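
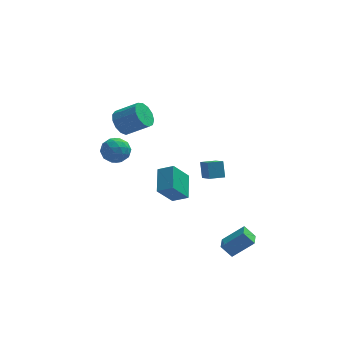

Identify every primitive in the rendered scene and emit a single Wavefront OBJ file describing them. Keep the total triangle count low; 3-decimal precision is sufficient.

v 3.514 -4.206 -4.663
v 2.857 -3.958 -3.923
v 3.667 -3.178 -4.871
v 3.011 -2.93 -4.131
v 4.829 -4.17 -3.509
v 4.173 -3.922 -2.769
v 4.983 -3.142 -3.717
v 4.326 -2.894 -2.977
v -3.686 -0.937 3.409
v -3.177 -0.133 3.236
v -3.143 -1.567 2.084
v -2.634 -0.763 1.911
v -2.385 -1.345 2.642
v -2.721 -0.956 3.461
v -3.599 -0.744 1.859
v -3.935 -0.355 2.678
v -3.123 -0.014 2.278
v -2.373 -0.385 2.762
v -3.947 -1.315 2.558
v -3.197 -1.686 3.042
v -3.48 -0.48 3.439
v -2.84 -1.22 1.881
v -2.694 -1.562 2.311
v -2.395 -1.09 2.209
v -3.211 -0.963 3.572
v -2.912 -0.491 3.47
v -2.446 -1.203 3.121
v -3.408 -1.209 1.85
v -3.109 -0.737 1.748
v -3.925 -0.61 3.111
v -3.626 -0.138 3.009
v -3.874 -0.497 2.199
v -3.148 0.063 2.774
v -2.829 -0.307 1.995
v -3.397 -0.296 1.964
v -3.594 -0.068 2.446
v -2.707 -0.155 3.059
v -2.388 -0.526 2.279
v -2.242 -0.868 2.709
v -2.439 -0.639 3.191
v -2.676 -0.085 2.495
v -3.932 -1.174 3.041
v -3.613 -1.545 2.261
v -3.881 -1.061 2.129
v -4.078 -0.832 2.611
v -3.491 -1.393 3.325
v -3.172 -1.763 2.546
v -2.726 -1.632 2.874
v -2.923 -1.404 3.356
v -3.644 -1.615 2.825
v 2.643 2.61 -2.857
v 2.565 3.285 -1.856
v 2.269 3.809 -3.695
v 2.191 4.484 -2.694
v 3.629 2.856 -2.946
v 3.551 3.531 -1.945
v 3.255 4.055 -3.784
v 3.177 4.73 -2.783
v 0.067 -3.708 1.351
v 0.184 -2.141 2.098
v -0.855 -3.404 0.856
v -0.738 -1.837 1.603
v 0.998 -3.123 -0.023
v 1.115 -1.556 0.724
v 0.076 -2.819 -0.518
v 0.193 -1.252 0.229
v -2.741 1.418 3.458
v -2.261 2.116 3.052
v -0.899 1.741 4.015
v -1.379 1.042 4.422
v -2.502 2.327 3.474
v -1.14 1.951 4.438
v -2.819 2.248 3.892
v -1.457 1.873 4.855
v -3.111 1.906 4.171
v -1.749 1.531 5.135
v -3.285 1.409 4.225
v -1.923 1.034 5.188
v -3.287 0.915 4.035
v -1.925 0.539 4.998
v -3.116 0.58 3.662
v -1.754 0.205 4.625
v -2.825 0.511 3.224
v -1.463 0.136 4.188
v -2.508 0.73 2.861
v -1.146 0.355 3.824
v -2.265 1.168 2.687
v -0.903 0.792 3.651
v -2.173 1.684 2.759
v -0.811 1.309 3.722
f 2 4 1
f 5 2 1
f 1 4 3
f 3 5 1
f 2 8 4
f 6 2 5
f 6 8 2
f 4 8 3
f 7 5 3
f 3 8 7
f 7 6 5
f 8 6 7
f 9 46 25
f 46 20 49
f 25 49 14
f 46 49 25
f 9 25 21
f 25 14 26
f 21 26 10
f 25 26 21
f 9 21 30
f 21 10 31
f 30 31 16
f 21 31 30
f 9 30 42
f 30 16 45
f 42 45 19
f 30 45 42
f 9 42 46
f 42 19 50
f 46 50 20
f 42 50 46
f 10 26 37
f 26 14 40
f 37 40 18
f 26 40 37
f 14 49 27
f 49 20 48
f 27 48 13
f 49 48 27
f 20 50 47
f 50 19 43
f 47 43 11
f 50 43 47
f 19 45 44
f 45 16 32
f 44 32 15
f 45 32 44
f 16 31 36
f 31 10 33
f 36 33 17
f 31 33 36
f 12 38 24
f 38 18 39
f 24 39 13
f 38 39 24
f 12 24 22
f 24 13 23
f 22 23 11
f 24 23 22
f 12 22 29
f 22 11 28
f 29 28 15
f 22 28 29
f 12 29 34
f 29 15 35
f 34 35 17
f 29 35 34
f 12 34 38
f 34 17 41
f 38 41 18
f 34 41 38
f 13 39 27
f 39 18 40
f 27 40 14
f 39 40 27
f 11 23 47
f 23 13 48
f 47 48 20
f 23 48 47
f 15 28 44
f 28 11 43
f 44 43 19
f 28 43 44
f 17 35 36
f 35 15 32
f 36 32 16
f 35 32 36
f 18 41 37
f 41 17 33
f 37 33 10
f 41 33 37
f 52 54 51
f 55 52 51
f 51 54 53
f 53 55 51
f 52 58 54
f 56 52 55
f 56 58 52
f 54 58 53
f 57 55 53
f 53 58 57
f 57 56 55
f 58 56 57
f 60 62 59
f 63 60 59
f 59 62 61
f 61 63 59
f 60 66 62
f 64 60 63
f 64 66 60
f 62 66 61
f 65 63 61
f 61 66 65
f 65 64 63
f 66 64 65
f 68 67 71
f 68 71 69
f 69 71 72
f 69 72 70
f 71 67 73
f 71 73 72
f 72 73 74
f 72 74 70
f 73 67 75
f 73 75 74
f 74 75 76
f 74 76 70
f 75 67 77
f 75 77 76
f 76 77 78
f 76 78 70
f 77 67 79
f 77 79 78
f 78 79 80
f 78 80 70
f 79 67 81
f 79 81 80
f 80 81 82
f 80 82 70
f 81 67 83
f 81 83 82
f 82 83 84
f 82 84 70
f 83 67 85
f 83 85 84
f 84 85 86
f 84 86 70
f 85 67 87
f 85 87 86
f 86 87 88
f 86 88 70
f 87 67 89
f 87 89 88
f 88 89 90
f 88 90 70
f 89 67 68
f 89 68 90
f 90 68 69
f 90 69 70



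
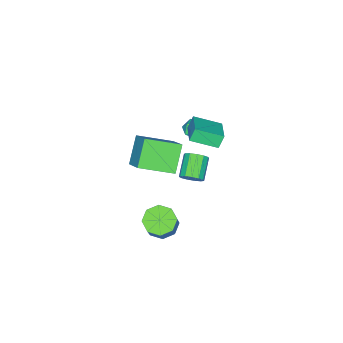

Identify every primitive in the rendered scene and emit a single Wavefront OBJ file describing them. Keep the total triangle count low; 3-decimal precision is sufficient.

v 1.37 -2.295 -2.234
v 0.13 -2.759 -0.899
v 0.013 -0.751 -2.958
v -1.228 -1.215 -1.624
v 2.128 -1.105 -1.116
v 0.887 -1.569 0.218
v 0.77 0.439 -1.841
v -0.47 -0.025 -0.506
v 2.825 1.069 -4.301
v 3.401 0.318 -4.375
v 4.312 0.86 -2.773
v 3.735 1.611 -2.699
v 3.661 0.903 -4.72
v 4.571 1.445 -3.119
v 3.43 1.585 -4.82
v 4.341 2.127 -3.218
v 2.845 1.965 -4.615
v 3.756 2.507 -3.014
v 2.248 1.82 -4.227
v 3.159 2.362 -2.625
v 1.989 1.235 -3.881
v 2.899 1.777 -2.28
v 2.219 0.553 -3.782
v 3.13 1.095 -2.18
v 2.804 0.173 -3.986
v 3.715 0.715 -2.385
v -0.382 0.681 -3.191
v 0.053 0.559 -2.643
v -1.103 0.036 -1.842
v -1.538 0.159 -2.389
v -0.084 0.932 -2.597
v -1.24 0.41 -1.796
v -0.316 1.226 -2.74
v -1.471 0.703 -1.938
v -0.568 1.346 -3.025
v -1.724 0.824 -2.224
v -0.762 1.256 -3.363
v -1.917 0.733 -2.562
v -0.835 0.983 -3.647
v -1.99 0.46 -2.846
v -0.764 0.614 -3.785
v -1.92 0.092 -2.984
v -0.572 0.267 -3.735
v -1.728 -0.256 -2.934
v -0.32 0.051 -3.512
v -1.475 -0.471 -2.711
v -0.087 0.035 -3.187
v -1.243 -0.487 -2.385
v 0.052 0.225 -2.863
v -1.104 -0.298 -2.062
v -3.978 -0.253 -2.772
v -4.374 -0.154 -1.959
v -2.778 0.765 -2.311
v -3.174 0.864 -1.498
v -3.066 -1.604 -2.162
v -3.462 -1.505 -1.349
v -1.866 -0.586 -1.701
v -2.262 -0.487 -0.888
v -3.642 -1.39 -3.559
v -3.297 -1.929 -3.24
v -4.643 -1.771 -3.12
v -4.298 -2.31 -2.801
v -4.199 -1.638 -2.576
v -3.581 -1.403 -2.847
v -4.359 -2.297 -3.513
v -3.741 -2.062 -3.784
v -3.74 -2.489 -3.211
v -3.641 -2.082 -2.632
v -4.299 -1.618 -3.728
v -4.2 -1.211 -3.149
f 2 4 1
f 5 2 1
f 1 4 3
f 3 5 1
f 2 8 4
f 6 2 5
f 6 8 2
f 4 8 3
f 7 5 3
f 3 8 7
f 7 6 5
f 8 6 7
f 10 9 13
f 10 13 11
f 11 13 14
f 11 14 12
f 13 9 15
f 13 15 14
f 14 15 16
f 14 16 12
f 15 9 17
f 15 17 16
f 16 17 18
f 16 18 12
f 17 9 19
f 17 19 18
f 18 19 20
f 18 20 12
f 19 9 21
f 19 21 20
f 20 21 22
f 20 22 12
f 21 9 23
f 21 23 22
f 22 23 24
f 22 24 12
f 23 9 25
f 23 25 24
f 24 25 26
f 24 26 12
f 25 9 10
f 25 10 26
f 26 10 11
f 26 11 12
f 28 27 31
f 28 31 29
f 29 31 32
f 29 32 30
f 31 27 33
f 31 33 32
f 32 33 34
f 32 34 30
f 33 27 35
f 33 35 34
f 34 35 36
f 34 36 30
f 35 27 37
f 35 37 36
f 36 37 38
f 36 38 30
f 37 27 39
f 37 39 38
f 38 39 40
f 38 40 30
f 39 27 41
f 39 41 40
f 40 41 42
f 40 42 30
f 41 27 43
f 41 43 42
f 42 43 44
f 42 44 30
f 43 27 45
f 43 45 44
f 44 45 46
f 44 46 30
f 45 27 47
f 45 47 46
f 46 47 48
f 46 48 30
f 47 27 49
f 47 49 48
f 48 49 50
f 48 50 30
f 49 27 28
f 49 28 50
f 50 28 29
f 50 29 30
f 52 54 51
f 55 52 51
f 51 54 53
f 53 55 51
f 52 58 54
f 56 52 55
f 56 58 52
f 54 58 53
f 57 55 53
f 53 58 57
f 57 56 55
f 58 56 57
f 59 70 64
f 59 64 60
f 59 60 66
f 59 66 69
f 59 69 70
f 60 64 68
f 64 70 63
f 70 69 61
f 69 66 65
f 66 60 67
f 62 68 63
f 62 63 61
f 62 61 65
f 62 65 67
f 62 67 68
f 63 68 64
f 61 63 70
f 65 61 69
f 67 65 66
f 68 67 60



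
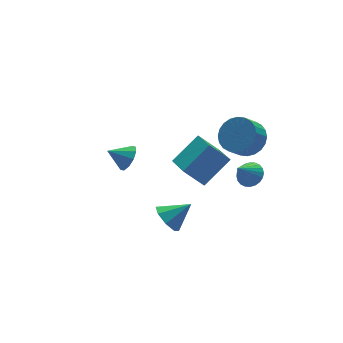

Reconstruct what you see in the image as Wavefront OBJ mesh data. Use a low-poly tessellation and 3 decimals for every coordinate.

v 2.609 -2.105 -0.48
v 2.943 -1.542 -0.093
v 1.711 -2.315 0.6
v 2.731 -1.394 -0.24
v 2.502 -1.355 -0.423
v 2.288 -1.429 -0.615
v 2.124 -1.607 -0.787
v 2.033 -1.86 -0.911
v 2.03 -2.151 -0.97
v 2.115 -2.434 -0.955
v 2.276 -2.668 -0.867
v 2.487 -2.816 -0.72
v 2.716 -2.855 -0.536
v 2.93 -2.781 -0.344
v 3.094 -2.603 -0.173
v 3.185 -2.35 -0.048
v 3.188 -2.059 0.011
v 3.103 -1.776 -0.005
v 2.979 -1.234 1.572
v 3.45 -0.5 2.209
v 2.671 -0.692 3.005
v 2.201 -1.426 2.368
v 3.174 -0.261 1.998
v 2.396 -0.453 2.794
v 2.869 -0.17 1.721
v 2.091 -0.362 2.518
v 2.581 -0.241 1.422
v 1.803 -0.433 2.219
v 2.353 -0.463 1.146
v 1.575 -0.656 1.942
v 2.221 -0.803 0.935
v 1.443 -0.995 1.731
v 2.204 -1.208 0.82
v 1.426 -1.401 1.617
v 2.305 -1.617 0.82
v 1.527 -1.81 1.617
v 2.509 -1.968 0.935
v 1.73 -2.16 1.731
v 2.784 -2.207 1.146
v 2.006 -2.399 1.942
v 3.089 -2.298 1.422
v 2.311 -2.49 2.219
v 3.377 -2.227 1.721
v 2.599 -2.419 2.518
v 3.605 -2.004 1.998
v 2.827 -2.197 2.794
v 3.737 -1.665 2.209
v 2.959 -1.857 3.005
v 3.754 -1.259 2.323
v 2.976 -1.452 3.12
v 3.653 -0.85 2.323
v 2.875 -1.043 3.12
v -1.674 -1.252 -2.767
v -1.104 -1.187 -3.5
v -0.486 -1.568 -1.873
v -1.191 -0.564 -3.166
v -1.56 -0.345 -2.598
v -1.996 -0.656 -2.13
v -2.243 -1.317 -2.035
v -2.157 -1.94 -2.369
v -1.788 -2.159 -2.937
v -1.352 -1.847 -3.405
v 1.582 3.923 -3.591
v 1.135 2 -2.766
v 3.259 4.085 -2.304
v 2.812 2.162 -1.479
v 2.468 3.258 -4.661
v 2.021 1.335 -3.836
v 4.145 3.42 -3.374
v 3.698 1.497 -2.549
v -3.45 -0.54 2.319
v -3.182 -0.876 2.97
v -4.33 -0.08 2.921
v -2.979 -0.441 2.933
v -2.956 -0.043 2.662
v -3.122 0.165 2.26
v -3.414 0.104 1.881
v -3.719 -0.203 1.669
v -3.922 -0.639 1.706
v -3.945 -1.037 1.977
v -3.779 -1.245 2.379
v -3.487 -1.184 2.758
f 2 1 4
f 2 4 3
f 4 1 5
f 4 5 3
f 5 1 6
f 5 6 3
f 6 1 7
f 6 7 3
f 7 1 8
f 7 8 3
f 8 1 9
f 8 9 3
f 9 1 10
f 9 10 3
f 10 1 11
f 10 11 3
f 11 1 12
f 11 12 3
f 12 1 13
f 12 13 3
f 13 1 14
f 13 14 3
f 14 1 15
f 14 15 3
f 15 1 16
f 15 16 3
f 16 1 17
f 16 17 3
f 17 1 18
f 17 18 3
f 18 1 2
f 18 2 3
f 20 19 23
f 20 23 21
f 21 23 24
f 21 24 22
f 23 19 25
f 23 25 24
f 24 25 26
f 24 26 22
f 25 19 27
f 25 27 26
f 26 27 28
f 26 28 22
f 27 19 29
f 27 29 28
f 28 29 30
f 28 30 22
f 29 19 31
f 29 31 30
f 30 31 32
f 30 32 22
f 31 19 33
f 31 33 32
f 32 33 34
f 32 34 22
f 33 19 35
f 33 35 34
f 34 35 36
f 34 36 22
f 35 19 37
f 35 37 36
f 36 37 38
f 36 38 22
f 37 19 39
f 37 39 38
f 38 39 40
f 38 40 22
f 39 19 41
f 39 41 40
f 40 41 42
f 40 42 22
f 41 19 43
f 41 43 42
f 42 43 44
f 42 44 22
f 43 19 45
f 43 45 44
f 44 45 46
f 44 46 22
f 45 19 47
f 45 47 46
f 46 47 48
f 46 48 22
f 47 19 49
f 47 49 48
f 48 49 50
f 48 50 22
f 49 19 51
f 49 51 50
f 50 51 52
f 50 52 22
f 51 19 20
f 51 20 52
f 52 20 21
f 52 21 22
f 54 53 56
f 54 56 55
f 56 53 57
f 56 57 55
f 57 53 58
f 57 58 55
f 58 53 59
f 58 59 55
f 59 53 60
f 59 60 55
f 60 53 61
f 60 61 55
f 61 53 62
f 61 62 55
f 62 53 54
f 62 54 55
f 64 66 63
f 67 64 63
f 63 66 65
f 65 67 63
f 64 70 66
f 68 64 67
f 68 70 64
f 66 70 65
f 69 67 65
f 65 70 69
f 69 68 67
f 70 68 69
f 72 71 74
f 72 74 73
f 74 71 75
f 74 75 73
f 75 71 76
f 75 76 73
f 76 71 77
f 76 77 73
f 77 71 78
f 77 78 73
f 78 71 79
f 78 79 73
f 79 71 80
f 79 80 73
f 80 71 81
f 80 81 73
f 81 71 82
f 81 82 73
f 82 71 72
f 82 72 73



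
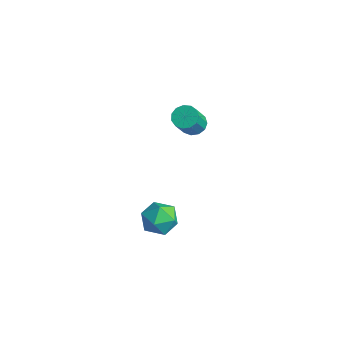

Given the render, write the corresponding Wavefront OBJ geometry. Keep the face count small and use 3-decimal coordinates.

v 2.725 -2.809 0.152
v 3.614 -2.749 0.081
v 2.866 -4.051 0.879
v 3.755 -3.991 0.808
v 3.308 -3.416 1.327
v 3.221 -2.649 0.877
v 3.259 -4.151 0.083
v 3.172 -3.384 -0.367
v 3.944 -3.579 0.038
v 3.974 -3.125 0.808
v 2.506 -3.675 0.152
v 2.536 -3.221 0.922
v -2.667 2.192 -0.325
v -2.066 2.42 -0.421
v -1.572 1.637 0.81
v -2.173 1.408 0.905
v -2.234 2.66 -0.201
v -1.74 1.877 1.03
v -2.539 2.751 -0.021
v -2.045 1.968 1.21
v -2.885 2.665 0.063
v -2.391 1.882 1.294
v -3.161 2.428 0.024
v -2.668 1.645 1.254
v -3.281 2.116 -0.127
v -2.787 1.333 1.104
v -3.206 1.828 -0.34
v -2.712 1.045 0.891
v -2.959 1.656 -0.549
v -2.466 0.873 0.682
v -2.62 1.653 -0.687
v -2.126 0.87 0.544
v -2.296 1.821 -0.71
v -1.802 1.038 0.521
v -2.089 2.107 -0.611
v -1.595 1.324 0.62
f 1 12 6
f 1 6 2
f 1 2 8
f 1 8 11
f 1 11 12
f 2 6 10
f 6 12 5
f 12 11 3
f 11 8 7
f 8 2 9
f 4 10 5
f 4 5 3
f 4 3 7
f 4 7 9
f 4 9 10
f 5 10 6
f 3 5 12
f 7 3 11
f 9 7 8
f 10 9 2
f 14 13 17
f 14 17 15
f 15 17 18
f 15 18 16
f 17 13 19
f 17 19 18
f 18 19 20
f 18 20 16
f 19 13 21
f 19 21 20
f 20 21 22
f 20 22 16
f 21 13 23
f 21 23 22
f 22 23 24
f 22 24 16
f 23 13 25
f 23 25 24
f 24 25 26
f 24 26 16
f 25 13 27
f 25 27 26
f 26 27 28
f 26 28 16
f 27 13 29
f 27 29 28
f 28 29 30
f 28 30 16
f 29 13 31
f 29 31 30
f 30 31 32
f 30 32 16
f 31 13 33
f 31 33 32
f 32 33 34
f 32 34 16
f 33 13 35
f 33 35 34
f 34 35 36
f 34 36 16
f 35 13 14
f 35 14 36
f 36 14 15
f 36 15 16



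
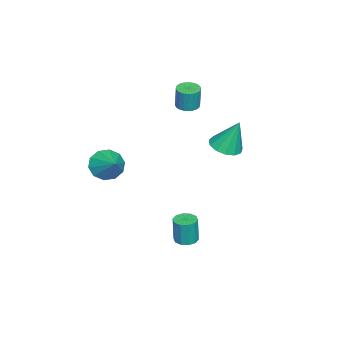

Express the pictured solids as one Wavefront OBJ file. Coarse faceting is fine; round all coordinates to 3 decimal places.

v 0.338 1.91 2.471
v 1.31 2.199 2.356
v 0.342 2.71 4.509
v 0.987 2.642 2.182
v 0.459 2.853 2.101
v -0.108 2.765 2.136
v -0.533 2.405 2.278
v -0.682 1.888 2.481
v -0.506 1.378 2.681
v -0.063 1.037 2.814
v 0.508 0.974 2.838
v 1.025 1.207 2.745
v 1.323 1.664 2.565
v 1.873 0.105 -4.809
v 2.59 0.039 -4.841
v 2.663 0.008 -3.123
v 1.947 0.075 -3.091
v 2.492 0.473 -4.829
v 2.565 0.442 -3.111
v 2.158 0.767 -4.809
v 2.231 0.736 -3.091
v 1.715 0.808 -4.79
v 1.789 0.777 -3.072
v 1.333 0.58 -4.778
v 1.406 0.549 -3.059
v 1.157 0.172 -4.777
v 1.23 0.141 -3.059
v 1.255 -0.262 -4.789
v 1.328 -0.293 -3.071
v 1.589 -0.556 -4.809
v 1.662 -0.587 -3.091
v 2.031 -0.597 -4.828
v 2.105 -0.628 -3.11
v 2.414 -0.369 -4.841
v 2.487 -0.4 -3.122
v -3.354 -1.595 3.147
v -2.85 -2.123 3.129
v -2.683 -2.013 4.656
v -3.186 -1.485 4.673
v -2.688 -1.891 3.095
v -2.521 -1.781 4.622
v -2.628 -1.613 3.068
v -2.461 -1.504 4.595
v -2.678 -1.333 3.054
v -2.511 -1.224 4.581
v -2.831 -1.093 3.053
v -2.664 -0.984 4.58
v -3.064 -0.929 3.067
v -2.896 -0.82 4.594
v -3.341 -0.867 3.093
v -3.173 -0.758 4.62
v -3.619 -0.915 3.127
v -3.452 -0.806 4.654
v -3.857 -1.067 3.164
v -3.69 -0.957 4.691
v -4.019 -1.299 3.198
v -3.852 -1.189 4.725
v -4.079 -1.576 3.225
v -3.912 -1.467 4.752
v -4.029 -1.856 3.239
v -3.862 -1.747 4.766
v -3.876 -2.096 3.24
v -3.709 -1.987 4.767
v -3.644 -2.26 3.226
v -3.476 -2.151 4.753
v -3.367 -2.322 3.2
v -3.199 -2.213 4.727
v -3.088 -2.274 3.166
v -2.921 -2.165 4.693
v 3.127 -4.187 1.282
v 3.948 -4.66 0.764
v 4.313 -3.193 2.258
v 3.774 -4.115 0.421
v 3.352 -3.597 0.406
v 2.845 -3.305 0.726
v 2.445 -3.35 1.259
v 2.305 -3.715 1.8
v 2.479 -4.26 2.144
v 2.901 -4.777 2.158
v 3.408 -5.069 1.838
v 3.809 -5.024 1.306
f 2 1 4
f 2 4 3
f 4 1 5
f 4 5 3
f 5 1 6
f 5 6 3
f 6 1 7
f 6 7 3
f 7 1 8
f 7 8 3
f 8 1 9
f 8 9 3
f 9 1 10
f 9 10 3
f 10 1 11
f 10 11 3
f 11 1 12
f 11 12 3
f 12 1 13
f 12 13 3
f 13 1 2
f 13 2 3
f 15 14 18
f 15 18 16
f 16 18 19
f 16 19 17
f 18 14 20
f 18 20 19
f 19 20 21
f 19 21 17
f 20 14 22
f 20 22 21
f 21 22 23
f 21 23 17
f 22 14 24
f 22 24 23
f 23 24 25
f 23 25 17
f 24 14 26
f 24 26 25
f 25 26 27
f 25 27 17
f 26 14 28
f 26 28 27
f 27 28 29
f 27 29 17
f 28 14 30
f 28 30 29
f 29 30 31
f 29 31 17
f 30 14 32
f 30 32 31
f 31 32 33
f 31 33 17
f 32 14 34
f 32 34 33
f 33 34 35
f 33 35 17
f 34 14 15
f 34 15 35
f 35 15 16
f 35 16 17
f 37 36 40
f 37 40 38
f 38 40 41
f 38 41 39
f 40 36 42
f 40 42 41
f 41 42 43
f 41 43 39
f 42 36 44
f 42 44 43
f 43 44 45
f 43 45 39
f 44 36 46
f 44 46 45
f 45 46 47
f 45 47 39
f 46 36 48
f 46 48 47
f 47 48 49
f 47 49 39
f 48 36 50
f 48 50 49
f 49 50 51
f 49 51 39
f 50 36 52
f 50 52 51
f 51 52 53
f 51 53 39
f 52 36 54
f 52 54 53
f 53 54 55
f 53 55 39
f 54 36 56
f 54 56 55
f 55 56 57
f 55 57 39
f 56 36 58
f 56 58 57
f 57 58 59
f 57 59 39
f 58 36 60
f 58 60 59
f 59 60 61
f 59 61 39
f 60 36 62
f 60 62 61
f 61 62 63
f 61 63 39
f 62 36 64
f 62 64 63
f 63 64 65
f 63 65 39
f 64 36 66
f 64 66 65
f 65 66 67
f 65 67 39
f 66 36 68
f 66 68 67
f 67 68 69
f 67 69 39
f 68 36 37
f 68 37 69
f 69 37 38
f 69 38 39
f 71 70 73
f 71 73 72
f 73 70 74
f 73 74 72
f 74 70 75
f 74 75 72
f 75 70 76
f 75 76 72
f 76 70 77
f 76 77 72
f 77 70 78
f 77 78 72
f 78 70 79
f 78 79 72
f 79 70 80
f 79 80 72
f 80 70 81
f 80 81 72
f 81 70 71
f 81 71 72



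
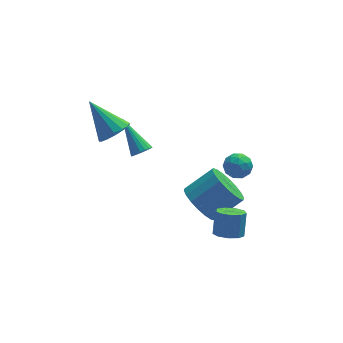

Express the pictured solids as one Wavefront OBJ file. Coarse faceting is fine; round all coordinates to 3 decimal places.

v 2.058 -2.62 -1.705
v 2.708 -2.905 -1.681
v 2.932 -2.306 -0.631
v 2.282 -2.02 -0.655
v 2.72 -2.484 -1.924
v 2.944 -1.885 -0.873
v 2.422 -2.127 -2.064
v 2.647 -1.528 -1.013
v 1.954 -2 -2.036
v 2.179 -1.401 -0.986
v 1.535 -2.163 -1.854
v 1.759 -1.564 -0.803
v 1.36 -2.54 -1.602
v 1.584 -1.94 -0.551
v 1.512 -2.954 -1.398
v 1.736 -2.354 -0.348
v 1.919 -3.211 -1.338
v 2.143 -2.612 -0.288
v 2.391 -3.192 -1.45
v 2.615 -2.593 -0.399
v -0.847 2.858 -0.411
v -0.388 2.808 -0.112
v -1.493 4.342 0.831
v -0.326 2.975 -0.28
v -0.367 3.119 -0.473
v -0.504 3.211 -0.655
v -0.708 3.234 -0.788
v -0.94 3.181 -0.846
v -1.153 3.065 -0.818
v -1.306 2.908 -0.709
v -1.369 2.741 -0.542
v -1.327 2.597 -0.348
v -1.191 2.504 -0.167
v -0.987 2.482 -0.034
v -0.755 2.534 0.024
v -0.541 2.65 -0.004
v 2.656 0.972 -0.583
v 2.991 1.439 -0.14
v 3.469 0.161 -0.34
v 3.804 0.628 0.103
v 3.155 0.357 0.284
v 2.653 0.858 0.134
v 3.807 0.742 -0.614
v 3.305 1.243 -0.764
v 3.702 1.297 -0.159
v 3.299 1.059 0.396
v 3.161 0.541 -0.876
v 2.758 0.303 -0.321
v 2.752 1.277 -0.383
v 3.708 0.323 -0.097
v 3.327 0.164 0.009
v 3.523 0.438 0.269
v 2.554 0.935 -0.222
v 2.75 1.21 0.039
v 2.847 0.574 0.287
v 3.71 0.39 -0.519
v 3.906 0.665 -0.258
v 2.937 1.162 -0.749
v 3.133 1.436 -0.489
v 3.613 1.026 -0.767
v 3.367 1.468 -0.133
v 3.844 0.991 0.009
v 3.846 1.058 -0.412
v 3.551 1.353 -0.5
v 3.13 1.328 0.193
v 3.608 0.851 0.335
v 3.227 0.692 0.441
v 2.931 0.987 0.353
v 3.548 1.244 0.181
v 2.852 0.749 -0.815
v 3.33 0.272 -0.673
v 3.529 0.613 -0.833
v 3.233 0.908 -0.921
v 2.616 0.609 -0.489
v 3.093 0.132 -0.347
v 2.909 0.247 0.02
v 2.614 0.542 -0.068
v 2.912 0.356 -0.661
v -2.325 1.307 2.806
v -1.585 1.488 3.161
v -3.275 2.393 4.234
v -1.653 1.807 2.873
v -1.901 1.991 2.568
v -2.262 1.993 2.326
v -2.64 1.811 2.213
v -2.934 1.493 2.259
v -3.064 1.126 2.452
v -2.997 0.807 2.739
v -2.749 0.622 3.045
v -2.387 0.621 3.287
v -2.009 0.803 3.4
v -1.716 1.12 3.354
v 1.379 0.378 -2.412
v 1.911 -0.441 -2.918
v 3.293 -0.177 -1.894
v 2.761 0.642 -1.388
v 2.034 -0.05 -3.185
v 3.416 0.214 -2.161
v 2.028 0.426 -3.299
v 3.409 0.69 -2.275
v 1.893 0.893 -3.238
v 3.274 1.157 -2.213
v 1.656 1.257 -3.012
v 3.038 1.521 -1.988
v 1.365 1.448 -2.668
v 2.746 1.712 -1.644
v 1.076 1.426 -2.274
v 2.458 1.69 -1.249
v 0.847 1.197 -1.906
v 2.229 1.461 -0.882
v 0.724 0.806 -1.639
v 2.106 1.07 -0.615
v 0.731 0.33 -1.525
v 2.112 0.594 -0.501
v 0.866 -0.137 -1.587
v 2.247 0.127 -0.562
v 1.102 -0.501 -1.812
v 2.484 -0.237 -0.788
v 1.394 -0.692 -2.156
v 2.775 -0.428 -1.132
v 1.682 -0.67 -2.551
v 3.064 -0.406 -1.526
f 2 1 5
f 2 5 3
f 3 5 6
f 3 6 4
f 5 1 7
f 5 7 6
f 6 7 8
f 6 8 4
f 7 1 9
f 7 9 8
f 8 9 10
f 8 10 4
f 9 1 11
f 9 11 10
f 10 11 12
f 10 12 4
f 11 1 13
f 11 13 12
f 12 13 14
f 12 14 4
f 13 1 15
f 13 15 14
f 14 15 16
f 14 16 4
f 15 1 17
f 15 17 16
f 16 17 18
f 16 18 4
f 17 1 19
f 17 19 18
f 18 19 20
f 18 20 4
f 19 1 2
f 19 2 20
f 20 2 3
f 20 3 4
f 22 21 24
f 22 24 23
f 24 21 25
f 24 25 23
f 25 21 26
f 25 26 23
f 26 21 27
f 26 27 23
f 27 21 28
f 27 28 23
f 28 21 29
f 28 29 23
f 29 21 30
f 29 30 23
f 30 21 31
f 30 31 23
f 31 21 32
f 31 32 23
f 32 21 33
f 32 33 23
f 33 21 34
f 33 34 23
f 34 21 35
f 34 35 23
f 35 21 36
f 35 36 23
f 36 21 22
f 36 22 23
f 37 74 53
f 74 48 77
f 53 77 42
f 74 77 53
f 37 53 49
f 53 42 54
f 49 54 38
f 53 54 49
f 37 49 58
f 49 38 59
f 58 59 44
f 49 59 58
f 37 58 70
f 58 44 73
f 70 73 47
f 58 73 70
f 37 70 74
f 70 47 78
f 74 78 48
f 70 78 74
f 38 54 65
f 54 42 68
f 65 68 46
f 54 68 65
f 42 77 55
f 77 48 76
f 55 76 41
f 77 76 55
f 48 78 75
f 78 47 71
f 75 71 39
f 78 71 75
f 47 73 72
f 73 44 60
f 72 60 43
f 73 60 72
f 44 59 64
f 59 38 61
f 64 61 45
f 59 61 64
f 40 66 52
f 66 46 67
f 52 67 41
f 66 67 52
f 40 52 50
f 52 41 51
f 50 51 39
f 52 51 50
f 40 50 57
f 50 39 56
f 57 56 43
f 50 56 57
f 40 57 62
f 57 43 63
f 62 63 45
f 57 63 62
f 40 62 66
f 62 45 69
f 66 69 46
f 62 69 66
f 41 67 55
f 67 46 68
f 55 68 42
f 67 68 55
f 39 51 75
f 51 41 76
f 75 76 48
f 51 76 75
f 43 56 72
f 56 39 71
f 72 71 47
f 56 71 72
f 45 63 64
f 63 43 60
f 64 60 44
f 63 60 64
f 46 69 65
f 69 45 61
f 65 61 38
f 69 61 65
f 80 79 82
f 80 82 81
f 82 79 83
f 82 83 81
f 83 79 84
f 83 84 81
f 84 79 85
f 84 85 81
f 85 79 86
f 85 86 81
f 86 79 87
f 86 87 81
f 87 79 88
f 87 88 81
f 88 79 89
f 88 89 81
f 89 79 90
f 89 90 81
f 90 79 91
f 90 91 81
f 91 79 92
f 91 92 81
f 92 79 80
f 92 80 81
f 94 93 97
f 94 97 95
f 95 97 98
f 95 98 96
f 97 93 99
f 97 99 98
f 98 99 100
f 98 100 96
f 99 93 101
f 99 101 100
f 100 101 102
f 100 102 96
f 101 93 103
f 101 103 102
f 102 103 104
f 102 104 96
f 103 93 105
f 103 105 104
f 104 105 106
f 104 106 96
f 105 93 107
f 105 107 106
f 106 107 108
f 106 108 96
f 107 93 109
f 107 109 108
f 108 109 110
f 108 110 96
f 109 93 111
f 109 111 110
f 110 111 112
f 110 112 96
f 111 93 113
f 111 113 112
f 112 113 114
f 112 114 96
f 113 93 115
f 113 115 114
f 114 115 116
f 114 116 96
f 115 93 117
f 115 117 116
f 116 117 118
f 116 118 96
f 117 93 119
f 117 119 118
f 118 119 120
f 118 120 96
f 119 93 121
f 119 121 120
f 120 121 122
f 120 122 96
f 121 93 94
f 121 94 122
f 122 94 95
f 122 95 96



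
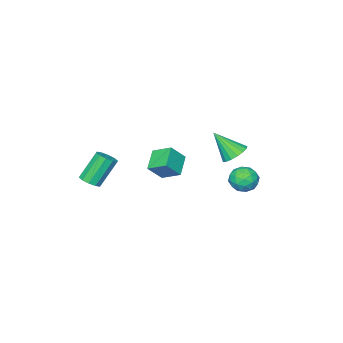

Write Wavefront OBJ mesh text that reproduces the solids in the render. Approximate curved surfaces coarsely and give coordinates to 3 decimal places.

v 3.76 -2.103 -1.433
v 4.199 -1.69 -1.217
v 3.219 -1.444 0.308
v 2.78 -1.857 0.093
v 3.93 -1.486 -1.423
v 2.95 -1.24 0.102
v 3.596 -1.518 -1.633
v 2.616 -1.271 -0.107
v 3.325 -1.773 -1.766
v 2.344 -1.527 -0.241
v 3.22 -2.155 -1.772
v 2.239 -1.908 -0.246
v 3.321 -2.516 -1.648
v 2.341 -2.27 -0.123
v 3.59 -2.72 -1.442
v 2.61 -2.474 0.083
v 3.924 -2.689 -1.233
v 2.944 -2.442 0.293
v 4.196 -2.433 -1.099
v 3.215 -2.187 0.426
v 4.301 -2.052 -1.094
v 3.32 -1.805 0.432
v -1.847 2.708 0.34
v -1.413 3.317 0.624
v -1.313 1.692 1.7
v -1.754 3.362 0.792
v -2.117 3.257 0.856
v -2.418 3.026 0.802
v -2.588 2.723 0.642
v -2.589 2.416 0.413
v -2.419 2.176 0.167
v -2.119 2.058 -0.039
v -1.757 2.089 -0.158
v -1.415 2.262 -0.164
v -1.172 2.537 -0.054
v -1.084 2.851 0.147
v -1.171 3.133 0.391
v -1.366 -1.785 -1.802
v -1.681 -0.712 -1.242
v -0.382 -1.141 -2.483
v -0.696 -0.068 -1.924
v -0.564 -2.032 -0.876
v -0.878 -0.959 -0.317
v 0.421 -1.388 -1.558
v 0.106 -0.315 -0.998
v -4.296 1.988 -2.76
v -3.76 2.512 -2.313
v -3.24 1.068 -2.947
v -2.704 1.592 -2.5
v -3.353 1.178 -2.089
v -4.005 1.746 -1.973
v -2.995 1.834 -3.287
v -3.647 2.402 -3.171
v -2.956 2.416 -2.638
v -3.177 2.011 -1.898
v -3.823 1.569 -3.362
v -4.044 1.164 -2.622
v -4.12 2.331 -2.52
v -2.88 1.249 -2.74
v -3.261 1.006 -2.498
v -2.946 1.314 -2.235
v -4.265 1.881 -2.32
v -3.95 2.189 -2.057
v -3.711 1.405 -1.926
v -3.05 1.391 -3.203
v -2.735 1.699 -2.94
v -4.054 2.266 -3.025
v -3.739 2.574 -2.762
v -3.289 2.175 -3.334
v -3.333 2.582 -2.449
v -2.712 2.042 -2.559
v -2.883 2.184 -3.021
v -3.266 2.518 -2.953
v -3.463 2.344 -2.013
v -2.843 1.804 -2.123
v -3.224 1.56 -1.882
v -3.607 1.894 -1.814
v -2.99 2.288 -2.205
v -4.157 1.776 -3.137
v -3.537 1.236 -3.247
v -3.393 1.686 -3.446
v -3.776 2.02 -3.378
v -4.288 1.538 -2.701
v -3.667 0.998 -2.811
v -3.734 1.062 -2.307
v -4.117 1.396 -2.239
v -4.01 1.292 -3.055
f 2 1 5
f 2 5 3
f 3 5 6
f 3 6 4
f 5 1 7
f 5 7 6
f 6 7 8
f 6 8 4
f 7 1 9
f 7 9 8
f 8 9 10
f 8 10 4
f 9 1 11
f 9 11 10
f 10 11 12
f 10 12 4
f 11 1 13
f 11 13 12
f 12 13 14
f 12 14 4
f 13 1 15
f 13 15 14
f 14 15 16
f 14 16 4
f 15 1 17
f 15 17 16
f 16 17 18
f 16 18 4
f 17 1 19
f 17 19 18
f 18 19 20
f 18 20 4
f 19 1 21
f 19 21 20
f 20 21 22
f 20 22 4
f 21 1 2
f 21 2 22
f 22 2 3
f 22 3 4
f 24 23 26
f 24 26 25
f 26 23 27
f 26 27 25
f 27 23 28
f 27 28 25
f 28 23 29
f 28 29 25
f 29 23 30
f 29 30 25
f 30 23 31
f 30 31 25
f 31 23 32
f 31 32 25
f 32 23 33
f 32 33 25
f 33 23 34
f 33 34 25
f 34 23 35
f 34 35 25
f 35 23 36
f 35 36 25
f 36 23 37
f 36 37 25
f 37 23 24
f 37 24 25
f 39 41 38
f 42 39 38
f 38 41 40
f 40 42 38
f 39 45 41
f 43 39 42
f 43 45 39
f 41 45 40
f 44 42 40
f 40 45 44
f 44 43 42
f 45 43 44
f 46 83 62
f 83 57 86
f 62 86 51
f 83 86 62
f 46 62 58
f 62 51 63
f 58 63 47
f 62 63 58
f 46 58 67
f 58 47 68
f 67 68 53
f 58 68 67
f 46 67 79
f 67 53 82
f 79 82 56
f 67 82 79
f 46 79 83
f 79 56 87
f 83 87 57
f 79 87 83
f 47 63 74
f 63 51 77
f 74 77 55
f 63 77 74
f 51 86 64
f 86 57 85
f 64 85 50
f 86 85 64
f 57 87 84
f 87 56 80
f 84 80 48
f 87 80 84
f 56 82 81
f 82 53 69
f 81 69 52
f 82 69 81
f 53 68 73
f 68 47 70
f 73 70 54
f 68 70 73
f 49 75 61
f 75 55 76
f 61 76 50
f 75 76 61
f 49 61 59
f 61 50 60
f 59 60 48
f 61 60 59
f 49 59 66
f 59 48 65
f 66 65 52
f 59 65 66
f 49 66 71
f 66 52 72
f 71 72 54
f 66 72 71
f 49 71 75
f 71 54 78
f 75 78 55
f 71 78 75
f 50 76 64
f 76 55 77
f 64 77 51
f 76 77 64
f 48 60 84
f 60 50 85
f 84 85 57
f 60 85 84
f 52 65 81
f 65 48 80
f 81 80 56
f 65 80 81
f 54 72 73
f 72 52 69
f 73 69 53
f 72 69 73
f 55 78 74
f 78 54 70
f 74 70 47
f 78 70 74



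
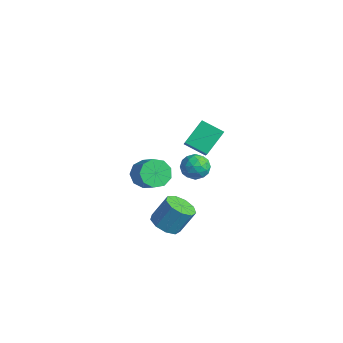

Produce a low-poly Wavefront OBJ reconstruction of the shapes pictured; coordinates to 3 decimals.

v -0.241 1.34 -3.184
v 0.33 1.979 -3.093
v 0.49 0.561 -2.287
v 1.061 1.2 -2.196
v 0.262 1.288 -1.884
v -0.189 1.77 -2.438
v 1.009 0.77 -2.942
v 0.558 1.252 -3.496
v 1.103 1.628 -2.944
v 0.641 1.947 -2.29
v 0.179 0.593 -3.09
v -0.283 0.912 -2.436
v -0.02 1.728 -3.217
v 0.84 0.812 -2.163
v 0.37 0.864 -1.979
v 0.706 1.239 -1.926
v -0.325 1.605 -2.832
v 0.011 1.981 -2.779
v -0.029 1.574 -2.068
v 0.809 0.559 -2.601
v 1.145 0.935 -2.548
v 0.114 1.301 -3.454
v 0.45 1.676 -3.401
v 0.849 0.966 -3.312
v 0.77 1.897 -3.076
v 1.2 1.439 -2.549
v 1.17 1.187 -2.987
v 0.904 1.47 -3.313
v 0.499 2.085 -2.692
v 0.929 1.627 -2.165
v 0.459 1.679 -1.981
v 0.194 1.962 -2.307
v 0.953 1.878 -2.604
v -0.109 0.913 -3.215
v 0.321 0.455 -2.688
v 0.626 0.578 -3.073
v 0.361 0.861 -3.399
v -0.38 1.101 -2.831
v 0.05 0.643 -2.304
v -0.084 1.07 -2.067
v -0.35 1.353 -2.393
v -0.133 0.662 -2.776
v 3.112 -3.681 0.808
v 3.634 -3.548 0.151
v 4.73 -3.686 0.994
v 4.208 -3.819 1.652
v 3.502 -3.042 0.406
v 4.599 -3.18 1.249
v 3.188 -2.835 0.849
v 4.284 -2.973 1.692
v 2.838 -3.024 1.273
v 3.934 -3.162 2.116
v 2.616 -3.52 1.48
v 3.712 -3.658 2.323
v 2.626 -4.091 1.372
v 3.723 -4.23 2.216
v 2.864 -4.471 1.001
v 3.96 -4.609 1.845
v 3.218 -4.48 0.54
v 4.314 -4.619 1.383
v 3.522 -4.116 0.204
v 4.618 -4.254 1.047
v 2.719 -2.259 -4.105
v 3.467 -2.747 -3.989
v 3.768 -1.969 -2.659
v 3.021 -1.481 -2.775
v 3.594 -2.24 -4.315
v 3.896 -1.462 -2.985
v 3.312 -1.742 -4.542
v 3.614 -0.964 -3.212
v 2.753 -1.486 -4.565
v 3.054 -0.708 -3.235
v 2.178 -1.592 -4.372
v 2.479 -0.814 -3.043
v 1.856 -2.01 -4.055
v 2.157 -1.232 -2.725
v 1.938 -2.544 -3.761
v 2.24 -1.766 -2.431
v 2.386 -2.945 -3.628
v 2.687 -2.167 -2.298
v 2.989 -3.025 -3.718
v 3.291 -2.247 -2.388
v 3.816 -0.551 1.263
v 2.842 -1.199 1.806
v 3.571 0.652 2.257
v 2.596 0.004 2.8
v 4.924 -1.264 2.4
v 3.949 -1.912 2.943
v 4.678 -0.061 3.394
v 3.704 -0.709 3.937
f 1 38 17
f 38 12 41
f 17 41 6
f 38 41 17
f 1 17 13
f 17 6 18
f 13 18 2
f 17 18 13
f 1 13 22
f 13 2 23
f 22 23 8
f 13 23 22
f 1 22 34
f 22 8 37
f 34 37 11
f 22 37 34
f 1 34 38
f 34 11 42
f 38 42 12
f 34 42 38
f 2 18 29
f 18 6 32
f 29 32 10
f 18 32 29
f 6 41 19
f 41 12 40
f 19 40 5
f 41 40 19
f 12 42 39
f 42 11 35
f 39 35 3
f 42 35 39
f 11 37 36
f 37 8 24
f 36 24 7
f 37 24 36
f 8 23 28
f 23 2 25
f 28 25 9
f 23 25 28
f 4 30 16
f 30 10 31
f 16 31 5
f 30 31 16
f 4 16 14
f 16 5 15
f 14 15 3
f 16 15 14
f 4 14 21
f 14 3 20
f 21 20 7
f 14 20 21
f 4 21 26
f 21 7 27
f 26 27 9
f 21 27 26
f 4 26 30
f 26 9 33
f 30 33 10
f 26 33 30
f 5 31 19
f 31 10 32
f 19 32 6
f 31 32 19
f 3 15 39
f 15 5 40
f 39 40 12
f 15 40 39
f 7 20 36
f 20 3 35
f 36 35 11
f 20 35 36
f 9 27 28
f 27 7 24
f 28 24 8
f 27 24 28
f 10 33 29
f 33 9 25
f 29 25 2
f 33 25 29
f 44 43 47
f 44 47 45
f 45 47 48
f 45 48 46
f 47 43 49
f 47 49 48
f 48 49 50
f 48 50 46
f 49 43 51
f 49 51 50
f 50 51 52
f 50 52 46
f 51 43 53
f 51 53 52
f 52 53 54
f 52 54 46
f 53 43 55
f 53 55 54
f 54 55 56
f 54 56 46
f 55 43 57
f 55 57 56
f 56 57 58
f 56 58 46
f 57 43 59
f 57 59 58
f 58 59 60
f 58 60 46
f 59 43 61
f 59 61 60
f 60 61 62
f 60 62 46
f 61 43 44
f 61 44 62
f 62 44 45
f 62 45 46
f 64 63 67
f 64 67 65
f 65 67 68
f 65 68 66
f 67 63 69
f 67 69 68
f 68 69 70
f 68 70 66
f 69 63 71
f 69 71 70
f 70 71 72
f 70 72 66
f 71 63 73
f 71 73 72
f 72 73 74
f 72 74 66
f 73 63 75
f 73 75 74
f 74 75 76
f 74 76 66
f 75 63 77
f 75 77 76
f 76 77 78
f 76 78 66
f 77 63 79
f 77 79 78
f 78 79 80
f 78 80 66
f 79 63 81
f 79 81 80
f 80 81 82
f 80 82 66
f 81 63 64
f 81 64 82
f 82 64 65
f 82 65 66
f 84 86 83
f 87 84 83
f 83 86 85
f 85 87 83
f 84 90 86
f 88 84 87
f 88 90 84
f 86 90 85
f 89 87 85
f 85 90 89
f 89 88 87
f 90 88 89



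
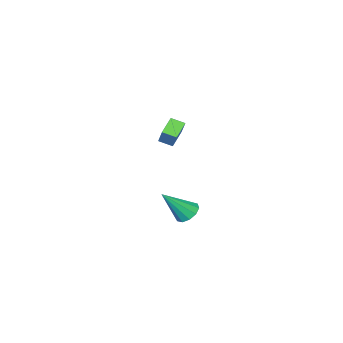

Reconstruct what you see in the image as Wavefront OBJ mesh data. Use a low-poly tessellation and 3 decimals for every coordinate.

v -3.414 -3.284 -2.924
v -4.299 -3.574 -2.303
v -2.947 -2.518 -1.902
v -3.832 -2.808 -1.28
v -3.008 -3.912 -2.64
v -3.893 -4.202 -2.018
v -2.541 -3.146 -1.617
v -3.426 -3.436 -0.996
v 1.885 3.197 -3.326
v 2.37 3.023 -3.786
v 3.015 2.663 -1.934
v 2.43 3.431 -3.678
v 2.283 3.75 -3.436
v 1.983 3.857 -3.152
v 1.646 3.712 -2.934
v 1.401 3.37 -2.866
v 1.34 2.962 -2.974
v 1.488 2.644 -3.216
v 1.788 2.536 -3.5
v 2.124 2.681 -3.717
f 2 4 1
f 5 2 1
f 1 4 3
f 3 5 1
f 2 8 4
f 6 2 5
f 6 8 2
f 4 8 3
f 7 5 3
f 3 8 7
f 7 6 5
f 8 6 7
f 10 9 12
f 10 12 11
f 12 9 13
f 12 13 11
f 13 9 14
f 13 14 11
f 14 9 15
f 14 15 11
f 15 9 16
f 15 16 11
f 16 9 17
f 16 17 11
f 17 9 18
f 17 18 11
f 18 9 19
f 18 19 11
f 19 9 20
f 19 20 11
f 20 9 10
f 20 10 11



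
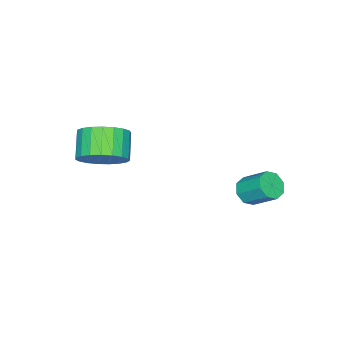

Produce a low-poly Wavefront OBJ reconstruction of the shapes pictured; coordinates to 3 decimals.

v -1.654 1.974 -2.655
v -1.4 2.39 -3.186
v -1.393 3.522 -2.295
v -1.646 3.106 -1.765
v -1.951 2.381 -3.17
v -1.944 3.512 -2.279
v -2.328 2.134 -2.852
v -2.32 3.265 -1.961
v -2.309 1.793 -2.42
v -2.302 2.924 -1.529
v -1.907 1.558 -2.125
v -1.9 2.69 -1.234
v -1.356 1.568 -2.141
v -1.349 2.699 -1.25
v -0.98 1.815 -2.459
v -0.972 2.946 -1.568
v -0.998 2.156 -2.891
v -0.991 3.287 -2
v 3.636 -1.609 1.177
v 4.419 -1.63 1.934
v 3.528 -2.192 2.841
v 2.744 -2.171 2.083
v 4.233 -1.223 2.003
v 3.342 -1.785 2.909
v 3.943 -0.882 1.929
v 3.052 -1.444 2.836
v 3.6 -0.668 1.725
v 2.709 -1.23 2.632
v 3.263 -0.616 1.426
v 2.372 -1.177 2.333
v 2.991 -0.735 1.084
v 2.099 -1.297 1.991
v 2.83 -1.006 0.758
v 1.939 -1.568 1.665
v 2.808 -1.381 0.505
v 1.917 -1.943 1.411
v 2.93 -1.796 0.367
v 2.039 -2.357 1.274
v 3.173 -2.178 0.37
v 2.282 -2.74 1.277
v 3.497 -2.462 0.512
v 2.606 -3.024 1.419
v 3.844 -2.598 0.769
v 2.953 -3.16 1.676
v 4.156 -2.564 1.096
v 3.265 -3.125 2.003
v 4.377 -2.364 1.438
v 3.486 -2.926 2.345
v 4.47 -2.034 1.734
v 3.579 -2.596 2.641
f 2 1 5
f 2 5 3
f 3 5 6
f 3 6 4
f 5 1 7
f 5 7 6
f 6 7 8
f 6 8 4
f 7 1 9
f 7 9 8
f 8 9 10
f 8 10 4
f 9 1 11
f 9 11 10
f 10 11 12
f 10 12 4
f 11 1 13
f 11 13 12
f 12 13 14
f 12 14 4
f 13 1 15
f 13 15 14
f 14 15 16
f 14 16 4
f 15 1 17
f 15 17 16
f 16 17 18
f 16 18 4
f 17 1 2
f 17 2 18
f 18 2 3
f 18 3 4
f 20 19 23
f 20 23 21
f 21 23 24
f 21 24 22
f 23 19 25
f 23 25 24
f 24 25 26
f 24 26 22
f 25 19 27
f 25 27 26
f 26 27 28
f 26 28 22
f 27 19 29
f 27 29 28
f 28 29 30
f 28 30 22
f 29 19 31
f 29 31 30
f 30 31 32
f 30 32 22
f 31 19 33
f 31 33 32
f 32 33 34
f 32 34 22
f 33 19 35
f 33 35 34
f 34 35 36
f 34 36 22
f 35 19 37
f 35 37 36
f 36 37 38
f 36 38 22
f 37 19 39
f 37 39 38
f 38 39 40
f 38 40 22
f 39 19 41
f 39 41 40
f 40 41 42
f 40 42 22
f 41 19 43
f 41 43 42
f 42 43 44
f 42 44 22
f 43 19 45
f 43 45 44
f 44 45 46
f 44 46 22
f 45 19 47
f 45 47 46
f 46 47 48
f 46 48 22
f 47 19 49
f 47 49 48
f 48 49 50
f 48 50 22
f 49 19 20
f 49 20 50
f 50 20 21
f 50 21 22



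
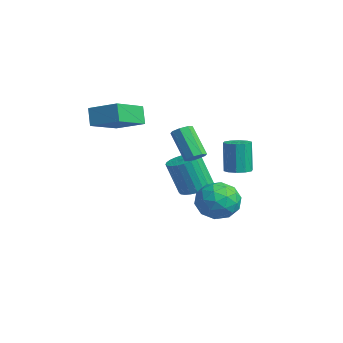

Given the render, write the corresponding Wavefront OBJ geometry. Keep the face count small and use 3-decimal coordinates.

v -0.622 0.459 2.258
v -0.247 0.596 2.576
v -1.263 0.357 3.879
v -1.638 0.221 3.562
v -0.464 0.899 2.462
v -1.48 0.661 3.765
v -0.774 0.945 2.229
v -1.79 0.707 3.532
v -0.994 0.706 2.013
v -2.011 0.468 3.316
v -0.997 0.323 1.941
v -2.013 0.084 3.244
v -0.78 0.019 2.055
v -1.796 -0.219 3.358
v -0.47 -0.027 2.288
v -1.486 -0.265 3.591
v -0.249 0.212 2.504
v -1.266 -0.026 3.807
v -3.575 1.73 -0.908
v -3.062 2.311 -0.639
v -3.372 1.79 1.077
v -3.885 1.21 0.808
v -3.34 2.469 -0.641
v -3.65 1.948 1.075
v -3.654 2.515 -0.684
v -3.964 1.994 1.032
v -3.955 2.442 -0.761
v -4.265 1.921 0.955
v -4.199 2.26 -0.86
v -4.509 1.739 0.856
v -4.348 1.998 -0.967
v -4.658 1.477 0.75
v -4.379 1.694 -1.064
v -4.689 1.174 0.652
v -4.288 1.397 -1.138
v -4.598 0.876 0.578
v -4.088 1.15 -1.177
v -4.398 0.629 0.539
v -3.81 0.992 -1.175
v -4.12 0.471 0.541
v -3.496 0.946 -1.132
v -3.806 0.425 0.584
v -3.195 1.019 -1.055
v -3.505 0.498 0.661
v -2.951 1.201 -0.956
v -3.261 0.68 0.76
v -2.802 1.463 -0.85
v -3.112 0.942 0.867
v -2.771 1.766 -0.752
v -3.081 1.246 0.964
v -2.862 2.064 -0.678
v -3.172 1.543 1.038
v -4.753 -1.586 2.82
v -5.238 -1.492 3.689
v -3.631 -0.673 3.347
v -4.115 -0.579 4.217
v -3.825 -3.121 3.503
v -4.309 -3.027 4.373
v -2.702 -2.208 4.031
v -3.187 -2.114 4.9
v -2.786 2.91 -0.621
v -1.689 2.798 -0.652
v -2.951 1.642 -1.868
v -1.854 1.53 -1.899
v -2.417 1.206 -1.006
v -2.315 1.99 -0.236
v -2.325 2.45 -2.284
v -2.223 3.234 -1.514
v -1.404 2.514 -1.68
v -1.46 1.744 -0.89
v -3.18 2.696 -1.63
v -3.236 1.926 -0.84
v -2.223 2.966 -0.527
v -2.417 1.474 -1.993
v -2.748 1.284 -1.468
v -2.103 1.218 -1.486
v -2.591 2.49 -0.282
v -1.946 2.424 -0.3
v -2.374 1.488 -0.509
v -2.694 2.016 -2.22
v -2.049 1.95 -2.238
v -2.537 3.222 -1.034
v -1.892 3.156 -1.052
v -2.266 2.952 -2.011
v -1.41 2.732 -1.149
v -1.507 1.987 -1.882
v -1.784 2.528 -2.109
v -1.725 2.989 -1.656
v -1.443 2.28 -0.685
v -1.54 1.535 -1.418
v -1.871 1.344 -0.893
v -1.811 1.805 -0.44
v -1.276 2.113 -1.289
v -3.1 2.905 -1.102
v -3.197 2.16 -1.835
v -2.829 2.635 -2.08
v -2.769 3.096 -1.627
v -3.133 2.453 -0.638
v -3.23 1.708 -1.371
v -2.915 1.451 -0.864
v -2.856 1.912 -0.411
v -3.364 2.327 -1.231
v 0.94 1.719 1.904
v 1.393 2.123 1.966
v 1.114 2.204 3.478
v 0.66 1.801 3.416
v 1.076 2.314 1.897
v 0.796 2.395 3.409
v 0.706 2.278 1.831
v 0.427 2.36 3.343
v 0.426 2.029 1.792
v 0.147 2.11 3.304
v 0.342 1.661 1.796
v 0.062 1.743 3.309
v 0.486 1.316 1.842
v 0.207 1.397 3.354
v 0.804 1.125 1.911
v 0.524 1.206 3.423
v 1.173 1.16 1.977
v 0.894 1.242 3.489
v 1.453 1.41 2.016
v 1.174 1.491 3.528
v 1.538 1.777 2.011
v 1.258 1.859 3.524
f 2 1 5
f 2 5 3
f 3 5 6
f 3 6 4
f 5 1 7
f 5 7 6
f 6 7 8
f 6 8 4
f 7 1 9
f 7 9 8
f 8 9 10
f 8 10 4
f 9 1 11
f 9 11 10
f 10 11 12
f 10 12 4
f 11 1 13
f 11 13 12
f 12 13 14
f 12 14 4
f 13 1 15
f 13 15 14
f 14 15 16
f 14 16 4
f 15 1 17
f 15 17 16
f 16 17 18
f 16 18 4
f 17 1 2
f 17 2 18
f 18 2 3
f 18 3 4
f 20 19 23
f 20 23 21
f 21 23 24
f 21 24 22
f 23 19 25
f 23 25 24
f 24 25 26
f 24 26 22
f 25 19 27
f 25 27 26
f 26 27 28
f 26 28 22
f 27 19 29
f 27 29 28
f 28 29 30
f 28 30 22
f 29 19 31
f 29 31 30
f 30 31 32
f 30 32 22
f 31 19 33
f 31 33 32
f 32 33 34
f 32 34 22
f 33 19 35
f 33 35 34
f 34 35 36
f 34 36 22
f 35 19 37
f 35 37 36
f 36 37 38
f 36 38 22
f 37 19 39
f 37 39 38
f 38 39 40
f 38 40 22
f 39 19 41
f 39 41 40
f 40 41 42
f 40 42 22
f 41 19 43
f 41 43 42
f 42 43 44
f 42 44 22
f 43 19 45
f 43 45 44
f 44 45 46
f 44 46 22
f 45 19 47
f 45 47 46
f 46 47 48
f 46 48 22
f 47 19 49
f 47 49 48
f 48 49 50
f 48 50 22
f 49 19 51
f 49 51 50
f 50 51 52
f 50 52 22
f 51 19 20
f 51 20 52
f 52 20 21
f 52 21 22
f 54 56 53
f 57 54 53
f 53 56 55
f 55 57 53
f 54 60 56
f 58 54 57
f 58 60 54
f 56 60 55
f 59 57 55
f 55 60 59
f 59 58 57
f 60 58 59
f 61 98 77
f 98 72 101
f 77 101 66
f 98 101 77
f 61 77 73
f 77 66 78
f 73 78 62
f 77 78 73
f 61 73 82
f 73 62 83
f 82 83 68
f 73 83 82
f 61 82 94
f 82 68 97
f 94 97 71
f 82 97 94
f 61 94 98
f 94 71 102
f 98 102 72
f 94 102 98
f 62 78 89
f 78 66 92
f 89 92 70
f 78 92 89
f 66 101 79
f 101 72 100
f 79 100 65
f 101 100 79
f 72 102 99
f 102 71 95
f 99 95 63
f 102 95 99
f 71 97 96
f 97 68 84
f 96 84 67
f 97 84 96
f 68 83 88
f 83 62 85
f 88 85 69
f 83 85 88
f 64 90 76
f 90 70 91
f 76 91 65
f 90 91 76
f 64 76 74
f 76 65 75
f 74 75 63
f 76 75 74
f 64 74 81
f 74 63 80
f 81 80 67
f 74 80 81
f 64 81 86
f 81 67 87
f 86 87 69
f 81 87 86
f 64 86 90
f 86 69 93
f 90 93 70
f 86 93 90
f 65 91 79
f 91 70 92
f 79 92 66
f 91 92 79
f 63 75 99
f 75 65 100
f 99 100 72
f 75 100 99
f 67 80 96
f 80 63 95
f 96 95 71
f 80 95 96
f 69 87 88
f 87 67 84
f 88 84 68
f 87 84 88
f 70 93 89
f 93 69 85
f 89 85 62
f 93 85 89
f 104 103 107
f 104 107 105
f 105 107 108
f 105 108 106
f 107 103 109
f 107 109 108
f 108 109 110
f 108 110 106
f 109 103 111
f 109 111 110
f 110 111 112
f 110 112 106
f 111 103 113
f 111 113 112
f 112 113 114
f 112 114 106
f 113 103 115
f 113 115 114
f 114 115 116
f 114 116 106
f 115 103 117
f 115 117 116
f 116 117 118
f 116 118 106
f 117 103 119
f 117 119 118
f 118 119 120
f 118 120 106
f 119 103 121
f 119 121 120
f 120 121 122
f 120 122 106
f 121 103 123
f 121 123 122
f 122 123 124
f 122 124 106
f 123 103 104
f 123 104 124
f 124 104 105
f 124 105 106



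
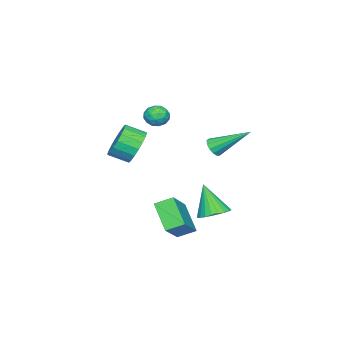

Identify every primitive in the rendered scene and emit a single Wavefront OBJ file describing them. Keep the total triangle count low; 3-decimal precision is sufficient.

v 0.47 -1.689 -0.167
v 0.948 -1.104 0.503
v 1.389 -2.006 0.976
v 0.91 -2.591 0.307
v 0.557 -1.189 0.707
v 0.997 -2.091 1.18
v 0.148 -1.372 0.737
v 0.588 -2.275 1.21
v -0.198 -1.619 0.588
v 0.243 -2.521 1.061
v -0.411 -1.879 0.29
v 0.03 -2.782 0.763
v -0.449 -2.102 -0.098
v -0.009 -3.004 0.375
v -0.306 -2.243 -0.5
v 0.135 -3.145 -0.027
v -0.009 -2.274 -0.836
v 0.432 -3.176 -0.363
v 0.383 -2.189 -1.04
v 0.823 -3.091 -0.567
v 0.792 -2.005 -1.07
v 1.232 -2.908 -0.597
v 1.137 -1.759 -0.921
v 1.578 -2.661 -0.448
v 1.35 -1.498 -0.623
v 1.791 -2.401 -0.15
v 1.389 -1.276 -0.235
v 1.829 -2.178 0.238
v 1.245 -1.135 0.167
v 1.686 -2.037 0.64
v -3.088 -2.402 0.703
v -2.685 -2.024 1.123
v -2.175 -2.816 0.197
v -1.772 -2.438 0.617
v -2.136 -2.971 0.872
v -2.7 -2.715 1.185
v -2.16 -2.125 0.135
v -2.724 -1.869 0.448
v -2.111 -1.853 0.772
v -2.096 -2.376 1.228
v -2.764 -2.464 0.092
v -2.749 -2.987 0.548
v -2.967 -2.177 0.957
v -1.893 -2.663 0.363
v -2.107 -2.977 0.513
v -1.87 -2.755 0.76
v -2.976 -2.583 0.994
v -2.739 -2.361 1.24
v -2.416 -2.918 1.093
v -2.121 -2.479 0.08
v -1.884 -2.257 0.326
v -2.99 -2.085 0.56
v -2.753 -1.863 0.807
v -2.444 -1.922 0.227
v -2.392 -1.854 0.998
v -1.856 -2.098 0.701
v -2.084 -1.913 0.417
v -2.416 -1.763 0.601
v -2.384 -2.162 1.266
v -1.847 -2.405 0.968
v -2.061 -2.718 1.118
v -2.392 -2.568 1.302
v -2.046 -2.061 1.059
v -3.013 -2.435 0.352
v -2.476 -2.678 0.054
v -2.468 -2.272 0.018
v -2.799 -2.122 0.202
v -3.004 -2.742 0.619
v -2.468 -2.986 0.322
v -2.444 -3.077 0.719
v -2.776 -2.927 0.903
v -2.814 -2.779 0.261
v 1.333 2.986 -2.99
v 2.112 2.701 -2.985
v 1.047 2.234 -1.39
v 2.15 2.989 -2.842
v 2.063 3.277 -2.722
v 1.865 3.521 -2.643
v 1.586 3.683 -2.617
v 1.268 3.739 -2.647
v 0.96 3.681 -2.729
v 0.709 3.516 -2.851
v 0.553 3.271 -2.995
v 0.516 2.983 -3.137
v 0.603 2.695 -3.257
v 0.801 2.451 -3.336
v 1.08 2.289 -3.362
v 1.397 2.233 -3.332
v 1.705 2.291 -3.25
v 1.956 2.456 -3.128
v 1.148 2.822 1.2
v 1.318 2.555 1.65
v 0.612 4.438 2.36
v 1.563 2.713 1.544
v 1.676 2.905 1.328
v 1.622 3.071 1.072
v 1.417 3.158 0.857
v 1.126 3.138 0.75
v 0.843 3.018 0.786
v 0.656 2.836 0.954
v 0.626 2.649 1.199
v 0.761 2.518 1.445
v 1.019 2.483 1.613
v 3.272 2.173 -3.858
v 2.552 1.139 -2.747
v 2.822 2.919 -3.455
v 2.103 1.885 -2.343
v 4.717 2.415 -2.697
v 3.998 1.381 -1.585
v 4.268 3.161 -2.293
v 3.548 2.127 -1.182
f 2 1 5
f 2 5 3
f 3 5 6
f 3 6 4
f 5 1 7
f 5 7 6
f 6 7 8
f 6 8 4
f 7 1 9
f 7 9 8
f 8 9 10
f 8 10 4
f 9 1 11
f 9 11 10
f 10 11 12
f 10 12 4
f 11 1 13
f 11 13 12
f 12 13 14
f 12 14 4
f 13 1 15
f 13 15 14
f 14 15 16
f 14 16 4
f 15 1 17
f 15 17 16
f 16 17 18
f 16 18 4
f 17 1 19
f 17 19 18
f 18 19 20
f 18 20 4
f 19 1 21
f 19 21 20
f 20 21 22
f 20 22 4
f 21 1 23
f 21 23 22
f 22 23 24
f 22 24 4
f 23 1 25
f 23 25 24
f 24 25 26
f 24 26 4
f 25 1 27
f 25 27 26
f 26 27 28
f 26 28 4
f 27 1 29
f 27 29 28
f 28 29 30
f 28 30 4
f 29 1 2
f 29 2 30
f 30 2 3
f 30 3 4
f 31 68 47
f 68 42 71
f 47 71 36
f 68 71 47
f 31 47 43
f 47 36 48
f 43 48 32
f 47 48 43
f 31 43 52
f 43 32 53
f 52 53 38
f 43 53 52
f 31 52 64
f 52 38 67
f 64 67 41
f 52 67 64
f 31 64 68
f 64 41 72
f 68 72 42
f 64 72 68
f 32 48 59
f 48 36 62
f 59 62 40
f 48 62 59
f 36 71 49
f 71 42 70
f 49 70 35
f 71 70 49
f 42 72 69
f 72 41 65
f 69 65 33
f 72 65 69
f 41 67 66
f 67 38 54
f 66 54 37
f 67 54 66
f 38 53 58
f 53 32 55
f 58 55 39
f 53 55 58
f 34 60 46
f 60 40 61
f 46 61 35
f 60 61 46
f 34 46 44
f 46 35 45
f 44 45 33
f 46 45 44
f 34 44 51
f 44 33 50
f 51 50 37
f 44 50 51
f 34 51 56
f 51 37 57
f 56 57 39
f 51 57 56
f 34 56 60
f 56 39 63
f 60 63 40
f 56 63 60
f 35 61 49
f 61 40 62
f 49 62 36
f 61 62 49
f 33 45 69
f 45 35 70
f 69 70 42
f 45 70 69
f 37 50 66
f 50 33 65
f 66 65 41
f 50 65 66
f 39 57 58
f 57 37 54
f 58 54 38
f 57 54 58
f 40 63 59
f 63 39 55
f 59 55 32
f 63 55 59
f 74 73 76
f 74 76 75
f 76 73 77
f 76 77 75
f 77 73 78
f 77 78 75
f 78 73 79
f 78 79 75
f 79 73 80
f 79 80 75
f 80 73 81
f 80 81 75
f 81 73 82
f 81 82 75
f 82 73 83
f 82 83 75
f 83 73 84
f 83 84 75
f 84 73 85
f 84 85 75
f 85 73 86
f 85 86 75
f 86 73 87
f 86 87 75
f 87 73 88
f 87 88 75
f 88 73 89
f 88 89 75
f 89 73 90
f 89 90 75
f 90 73 74
f 90 74 75
f 92 91 94
f 92 94 93
f 94 91 95
f 94 95 93
f 95 91 96
f 95 96 93
f 96 91 97
f 96 97 93
f 97 91 98
f 97 98 93
f 98 91 99
f 98 99 93
f 99 91 100
f 99 100 93
f 100 91 101
f 100 101 93
f 101 91 102
f 101 102 93
f 102 91 103
f 102 103 93
f 103 91 92
f 103 92 93
f 105 107 104
f 108 105 104
f 104 107 106
f 106 108 104
f 105 111 107
f 109 105 108
f 109 111 105
f 107 111 106
f 110 108 106
f 106 111 110
f 110 109 108
f 111 109 110



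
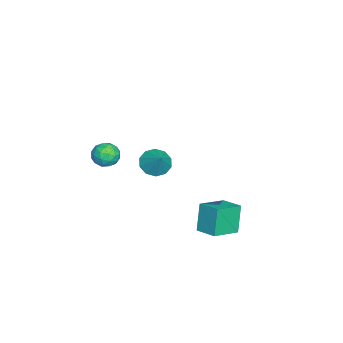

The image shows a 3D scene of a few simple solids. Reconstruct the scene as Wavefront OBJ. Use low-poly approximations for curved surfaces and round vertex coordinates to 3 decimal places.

v 3.03 2.777 -3.547
v 2.4 2.805 -1.99
v 1.812 3.767 -4.058
v 1.183 3.795 -2.5
v 3.737 3.785 -3.28
v 3.108 3.813 -1.722
v 2.52 4.775 -3.79
v 1.89 4.803 -2.233
v -4.158 -0.8 -4.096
v -3.505 -0.646 -4.726
v -3.262 -0.3 -3.044
v -3.82 -0.175 -4.681
v -4.265 0.057 -4.413
v -4.668 -0.038 -4.024
v -4.877 -0.424 -3.663
v -4.811 -0.954 -3.467
v -4.496 -1.425 -3.512
v -4.051 -1.657 -3.78
v -3.647 -1.562 -4.169
v -3.439 -1.175 -4.53
v 2.252 -1.48 0.34
v 2.797 -1.984 0.605
v 1.363 -2.076 1.035
v 1.908 -2.58 1.3
v 1.927 -1.825 1.525
v 2.477 -1.456 1.096
v 1.683 -2.604 0.544
v 2.233 -2.235 0.115
v 2.445 -2.679 0.731
v 2.596 -2.198 1.338
v 1.564 -1.862 0.302
v 1.715 -1.381 0.909
v 2.603 -1.68 0.412
v 1.557 -2.38 1.228
v 1.569 -1.936 1.36
v 1.889 -2.233 1.516
v 2.415 -1.37 0.7
v 2.735 -1.666 0.856
v 2.223 -1.572 1.396
v 1.425 -2.394 0.784
v 1.745 -2.69 0.94
v 2.271 -1.827 0.124
v 2.591 -2.124 0.28
v 1.937 -2.488 0.244
v 2.716 -2.385 0.642
v 2.194 -2.735 1.05
v 2.062 -2.749 0.606
v 2.385 -2.532 0.354
v 2.805 -2.102 0.998
v 2.282 -2.452 1.406
v 2.294 -2.008 1.539
v 2.617 -1.791 1.286
v 2.598 -2.51 1.072
v 1.878 -1.608 0.234
v 1.355 -1.958 0.642
v 1.543 -2.269 0.354
v 1.866 -2.052 0.101
v 1.966 -1.325 0.59
v 1.444 -1.675 0.998
v 1.775 -1.528 1.286
v 2.098 -1.311 1.034
v 1.562 -1.55 0.568
f 2 4 1
f 5 2 1
f 1 4 3
f 3 5 1
f 2 8 4
f 6 2 5
f 6 8 2
f 4 8 3
f 7 5 3
f 3 8 7
f 7 6 5
f 8 6 7
f 10 9 12
f 10 12 11
f 12 9 13
f 12 13 11
f 13 9 14
f 13 14 11
f 14 9 15
f 14 15 11
f 15 9 16
f 15 16 11
f 16 9 17
f 16 17 11
f 17 9 18
f 17 18 11
f 18 9 19
f 18 19 11
f 19 9 20
f 19 20 11
f 20 9 10
f 20 10 11
f 21 58 37
f 58 32 61
f 37 61 26
f 58 61 37
f 21 37 33
f 37 26 38
f 33 38 22
f 37 38 33
f 21 33 42
f 33 22 43
f 42 43 28
f 33 43 42
f 21 42 54
f 42 28 57
f 54 57 31
f 42 57 54
f 21 54 58
f 54 31 62
f 58 62 32
f 54 62 58
f 22 38 49
f 38 26 52
f 49 52 30
f 38 52 49
f 26 61 39
f 61 32 60
f 39 60 25
f 61 60 39
f 32 62 59
f 62 31 55
f 59 55 23
f 62 55 59
f 31 57 56
f 57 28 44
f 56 44 27
f 57 44 56
f 28 43 48
f 43 22 45
f 48 45 29
f 43 45 48
f 24 50 36
f 50 30 51
f 36 51 25
f 50 51 36
f 24 36 34
f 36 25 35
f 34 35 23
f 36 35 34
f 24 34 41
f 34 23 40
f 41 40 27
f 34 40 41
f 24 41 46
f 41 27 47
f 46 47 29
f 41 47 46
f 24 46 50
f 46 29 53
f 50 53 30
f 46 53 50
f 25 51 39
f 51 30 52
f 39 52 26
f 51 52 39
f 23 35 59
f 35 25 60
f 59 60 32
f 35 60 59
f 27 40 56
f 40 23 55
f 56 55 31
f 40 55 56
f 29 47 48
f 47 27 44
f 48 44 28
f 47 44 48
f 30 53 49
f 53 29 45
f 49 45 22
f 53 45 49



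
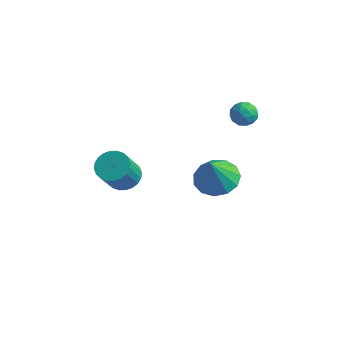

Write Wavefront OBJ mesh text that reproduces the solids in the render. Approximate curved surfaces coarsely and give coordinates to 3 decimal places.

v 1.862 4.348 1.282
v 2.194 3.851 1.543
v 1.306 3.669 0.697
v 1.638 3.172 0.958
v 1.22 3.512 1.324
v 1.563 3.932 1.686
v 1.937 3.588 0.554
v 2.28 4.008 0.916
v 2.241 3.382 1.093
v 1.797 3.335 1.569
v 1.703 4.185 0.671
v 1.259 4.138 1.147
v 2.077 4.159 1.464
v 1.423 3.361 0.776
v 1.177 3.561 0.991
v 1.373 3.269 1.145
v 1.706 4.206 1.548
v 1.901 3.915 1.701
v 1.328 3.715 1.572
v 1.599 3.605 0.539
v 1.794 3.314 0.692
v 2.127 4.251 1.095
v 2.323 3.959 1.249
v 2.172 3.805 0.668
v 2.299 3.591 1.353
v 1.973 3.192 1.009
v 2.148 3.437 0.772
v 2.35 3.683 0.984
v 2.039 3.564 1.632
v 1.712 3.164 1.288
v 1.466 3.364 1.504
v 1.668 3.611 1.716
v 2.066 3.288 1.368
v 1.788 4.356 0.952
v 1.461 3.956 0.608
v 1.832 3.909 0.524
v 2.034 4.156 0.736
v 1.527 4.328 1.231
v 1.201 3.929 0.887
v 1.15 3.837 1.256
v 1.352 4.083 1.468
v 1.434 4.232 0.872
v 0.674 3.403 -3.421
v 1.554 3.946 -3.236
v 0.786 2.697 -1.879
v 1.106 4.284 -3.049
v 0.522 4.343 -2.98
v -0.014 4.104 -3.051
v -0.332 3.641 -3.24
v -0.33 3.103 -3.486
v -0.009 2.66 -3.712
v 0.529 2.453 -3.845
v 1.113 2.548 -3.844
v 1.558 2.913 -3.709
v 1.722 3.435 -3.482
v -0.964 -1.052 -0.886
v -0.349 -0.645 -0.663
v -0.221 -1.582 0.689
v -0.836 -1.988 0.466
v -0.572 -0.49 -0.534
v -0.444 -1.427 0.818
v -0.855 -0.42 -0.459
v -0.726 -1.357 0.893
v -1.154 -0.447 -0.449
v -1.025 -1.384 0.903
v -1.424 -0.565 -0.505
v -1.295 -1.502 0.847
v -1.624 -0.758 -0.62
v -1.496 -1.695 0.732
v -1.724 -0.995 -0.775
v -1.596 -1.932 0.578
v -1.708 -1.241 -0.946
v -1.58 -2.178 0.406
v -1.579 -1.458 -1.109
v -1.451 -2.395 0.243
v -1.356 -1.613 -1.238
v -1.228 -2.55 0.114
v -1.074 -1.683 -1.313
v -0.945 -2.62 0.039
v -0.775 -1.656 -1.323
v -0.646 -2.593 0.029
v -0.505 -1.538 -1.267
v -0.376 -2.475 0.085
v -0.304 -1.345 -1.152
v -0.176 -2.282 0.2
v -0.204 -1.108 -0.998
v -0.076 -2.045 0.355
v -0.22 -0.862 -0.826
v -0.092 -1.799 0.526
f 1 38 17
f 38 12 41
f 17 41 6
f 38 41 17
f 1 17 13
f 17 6 18
f 13 18 2
f 17 18 13
f 1 13 22
f 13 2 23
f 22 23 8
f 13 23 22
f 1 22 34
f 22 8 37
f 34 37 11
f 22 37 34
f 1 34 38
f 34 11 42
f 38 42 12
f 34 42 38
f 2 18 29
f 18 6 32
f 29 32 10
f 18 32 29
f 6 41 19
f 41 12 40
f 19 40 5
f 41 40 19
f 12 42 39
f 42 11 35
f 39 35 3
f 42 35 39
f 11 37 36
f 37 8 24
f 36 24 7
f 37 24 36
f 8 23 28
f 23 2 25
f 28 25 9
f 23 25 28
f 4 30 16
f 30 10 31
f 16 31 5
f 30 31 16
f 4 16 14
f 16 5 15
f 14 15 3
f 16 15 14
f 4 14 21
f 14 3 20
f 21 20 7
f 14 20 21
f 4 21 26
f 21 7 27
f 26 27 9
f 21 27 26
f 4 26 30
f 26 9 33
f 30 33 10
f 26 33 30
f 5 31 19
f 31 10 32
f 19 32 6
f 31 32 19
f 3 15 39
f 15 5 40
f 39 40 12
f 15 40 39
f 7 20 36
f 20 3 35
f 36 35 11
f 20 35 36
f 9 27 28
f 27 7 24
f 28 24 8
f 27 24 28
f 10 33 29
f 33 9 25
f 29 25 2
f 33 25 29
f 44 43 46
f 44 46 45
f 46 43 47
f 46 47 45
f 47 43 48
f 47 48 45
f 48 43 49
f 48 49 45
f 49 43 50
f 49 50 45
f 50 43 51
f 50 51 45
f 51 43 52
f 51 52 45
f 52 43 53
f 52 53 45
f 53 43 54
f 53 54 45
f 54 43 55
f 54 55 45
f 55 43 44
f 55 44 45
f 57 56 60
f 57 60 58
f 58 60 61
f 58 61 59
f 60 56 62
f 60 62 61
f 61 62 63
f 61 63 59
f 62 56 64
f 62 64 63
f 63 64 65
f 63 65 59
f 64 56 66
f 64 66 65
f 65 66 67
f 65 67 59
f 66 56 68
f 66 68 67
f 67 68 69
f 67 69 59
f 68 56 70
f 68 70 69
f 69 70 71
f 69 71 59
f 70 56 72
f 70 72 71
f 71 72 73
f 71 73 59
f 72 56 74
f 72 74 73
f 73 74 75
f 73 75 59
f 74 56 76
f 74 76 75
f 75 76 77
f 75 77 59
f 76 56 78
f 76 78 77
f 77 78 79
f 77 79 59
f 78 56 80
f 78 80 79
f 79 80 81
f 79 81 59
f 80 56 82
f 80 82 81
f 81 82 83
f 81 83 59
f 82 56 84
f 82 84 83
f 83 84 85
f 83 85 59
f 84 56 86
f 84 86 85
f 85 86 87
f 85 87 59
f 86 56 88
f 86 88 87
f 87 88 89
f 87 89 59
f 88 56 57
f 88 57 89
f 89 57 58
f 89 58 59



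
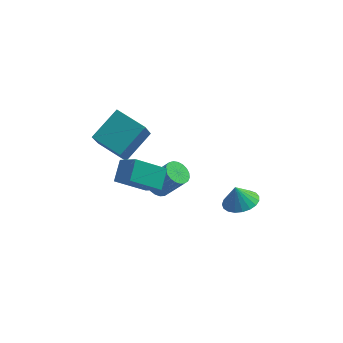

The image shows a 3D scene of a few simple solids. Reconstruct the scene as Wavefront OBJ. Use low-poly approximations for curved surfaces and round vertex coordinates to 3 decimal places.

v 4.006 -0.925 1.05
v 4.513 -1.777 1.289
v 3.694 -0.795 2.17
v 4.812 -1.48 1.338
v 4.971 -1.087 1.337
v 4.964 -0.666 1.286
v 4.79 -0.289 1.195
v 4.482 -0.023 1.078
v 4.091 0.087 0.956
v 3.685 0.023 0.851
v 3.335 -0.206 0.78
v 3.1 -0.558 0.756
v 3.023 -0.974 0.782
v 3.115 -1.382 0.855
v 3.361 -1.71 0.962
v 3.719 -1.903 1.083
v 4.126 -1.927 1.199
v -3.75 2.02 2.782
v -3.957 0.937 4.415
v -2.519 3.433 3.875
v -2.726 2.35 5.508
v -2.174 1.01 2.312
v -2.381 -0.073 3.945
v -0.943 2.423 3.405
v -1.15 1.34 5.038
v -0.54 1.832 -0.66
v 0.095 1.857 -1.128
v 1.196 1.614 0.351
v 0.56 1.588 0.82
v 0.057 2.173 -1.048
v 1.158 1.93 0.432
v -0.085 2.43 -0.9
v 1.016 2.187 0.579
v -0.305 2.584 -0.711
v 0.796 2.341 0.768
v -0.566 2.608 -0.513
v 0.535 2.364 0.966
v -0.823 2.497 -0.34
v 0.278 2.254 1.139
v -1.03 2.271 -0.223
v 0.07 2.028 1.257
v -1.153 1.97 -0.181
v -0.053 1.726 1.299
v -1.17 1.644 -0.222
v -0.07 1.401 1.258
v -1.079 1.351 -0.338
v 0.022 1.108 1.141
v -0.894 1.141 -0.51
v 0.207 0.898 0.969
v -0.648 1.05 -0.708
v 0.453 0.807 0.771
v -0.383 1.095 -0.898
v 0.718 0.852 0.582
v -0.146 1.267 -1.046
v 0.955 1.024 0.433
v 0.024 1.537 -1.128
v 1.124 1.293 0.352
v -1.037 -0.569 1.387
v -2.653 -1.01 2.587
v -0.801 0.554 2.118
v -2.416 0.113 3.318
v -0.144 -1.353 2.302
v -1.759 -1.794 3.502
v 0.093 -0.23 3.033
v -1.523 -0.671 4.233
f 2 1 4
f 2 4 3
f 4 1 5
f 4 5 3
f 5 1 6
f 5 6 3
f 6 1 7
f 6 7 3
f 7 1 8
f 7 8 3
f 8 1 9
f 8 9 3
f 9 1 10
f 9 10 3
f 10 1 11
f 10 11 3
f 11 1 12
f 11 12 3
f 12 1 13
f 12 13 3
f 13 1 14
f 13 14 3
f 14 1 15
f 14 15 3
f 15 1 16
f 15 16 3
f 16 1 17
f 16 17 3
f 17 1 2
f 17 2 3
f 19 21 18
f 22 19 18
f 18 21 20
f 20 22 18
f 19 25 21
f 23 19 22
f 23 25 19
f 21 25 20
f 24 22 20
f 20 25 24
f 24 23 22
f 25 23 24
f 27 26 30
f 27 30 28
f 28 30 31
f 28 31 29
f 30 26 32
f 30 32 31
f 31 32 33
f 31 33 29
f 32 26 34
f 32 34 33
f 33 34 35
f 33 35 29
f 34 26 36
f 34 36 35
f 35 36 37
f 35 37 29
f 36 26 38
f 36 38 37
f 37 38 39
f 37 39 29
f 38 26 40
f 38 40 39
f 39 40 41
f 39 41 29
f 40 26 42
f 40 42 41
f 41 42 43
f 41 43 29
f 42 26 44
f 42 44 43
f 43 44 45
f 43 45 29
f 44 26 46
f 44 46 45
f 45 46 47
f 45 47 29
f 46 26 48
f 46 48 47
f 47 48 49
f 47 49 29
f 48 26 50
f 48 50 49
f 49 50 51
f 49 51 29
f 50 26 52
f 50 52 51
f 51 52 53
f 51 53 29
f 52 26 54
f 52 54 53
f 53 54 55
f 53 55 29
f 54 26 56
f 54 56 55
f 55 56 57
f 55 57 29
f 56 26 27
f 56 27 57
f 57 27 28
f 57 28 29
f 59 61 58
f 62 59 58
f 58 61 60
f 60 62 58
f 59 65 61
f 63 59 62
f 63 65 59
f 61 65 60
f 64 62 60
f 60 65 64
f 64 63 62
f 65 63 64



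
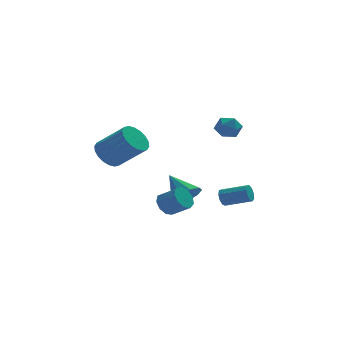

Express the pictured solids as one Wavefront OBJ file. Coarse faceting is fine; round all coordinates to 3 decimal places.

v 2.795 4.678 2.486
v 3.474 4.494 2.965
v 2.666 3.346 2.155
v 3.345 3.162 2.634
v 2.62 3.413 3.003
v 2.7 4.236 3.207
v 3.44 3.604 1.913
v 3.52 4.427 2.117
v 3.873 3.83 2.61
v 3.367 3.712 3.284
v 2.773 4.128 1.836
v 2.267 4.01 2.51
v -1.719 -2.241 -0.619
v -1.459 -2.556 -1.248
v -0.642 -3.234 -0.57
v -0.901 -2.919 0.059
v -1.193 -2.13 -1.142
v -0.376 -2.809 -0.464
v -1.173 -1.756 -0.791
v -0.356 -2.435 -0.114
v -1.408 -1.609 -0.36
v -0.591 -2.288 0.318
v -1.789 -1.757 -0.05
v -0.972 -2.436 0.628
v -2.137 -2.132 -0.006
v -1.32 -2.811 0.672
v -2.289 -2.557 -0.249
v -1.472 -3.236 0.429
v -2.174 -2.835 -0.665
v -1.357 -3.514 0.013
v -1.846 -2.834 -1.059
v -1.029 -3.513 -0.382
v 0.246 1.696 -1.643
v 1.136 1.896 -1.314
v -0.466 2.944 -0.477
v 0.989 2.291 -1.826
v 0.495 2.407 -2.253
v -0.116 2.191 -2.394
v -0.558 1.743 -2.184
v -0.624 1.273 -1.72
v -0.283 1.001 -1.22
v 0.306 1.054 -0.918
v 0.866 1.407 -0.955
v -4.294 0.36 2.261
v -3.544 0.8 1.831
v -2.215 -0.141 3.189
v -2.966 -0.58 3.619
v -3.658 1.082 2.138
v -2.329 0.141 3.496
v -3.898 1.221 2.469
v -2.569 0.28 3.827
v -4.216 1.189 2.759
v -2.887 0.249 4.116
v -4.55 0.994 2.95
v -3.221 0.053 4.308
v -4.833 0.673 3.005
v -3.504 -0.268 4.363
v -5.01 0.29 2.912
v -3.681 -0.651 4.27
v -5.045 -0.079 2.691
v -3.716 -1.02 4.049
v -4.931 -0.361 2.384
v -3.602 -1.302 3.742
v -4.691 -0.5 2.053
v -3.362 -1.441 3.411
v -4.373 -0.469 1.764
v -3.044 -1.409 3.121
v -4.039 -0.273 1.572
v -2.71 -1.214 2.93
v -3.756 0.048 1.517
v -2.427 -0.893 2.875
v -3.579 0.431 1.61
v -2.25 -0.51 2.968
v 1.286 -2.22 -0.368
v 1.538 -2.066 -0.844
v 2.847 -2.746 -0.367
v 2.594 -2.9 0.108
v 1.583 -1.794 -0.578
v 2.892 -2.474 -0.101
v 1.488 -1.721 -0.214
v 2.797 -2.401 0.263
v 1.299 -1.882 0.078
v 2.608 -2.562 0.554
v 1.103 -2.201 0.161
v 2.412 -2.881 0.637
v 0.993 -2.528 -0.004
v 2.302 -3.208 0.473
v 1.019 -2.712 -0.339
v 2.328 -3.392 0.137
v 1.171 -2.665 -0.688
v 2.479 -3.345 -0.211
v 1.376 -2.41 -0.887
v 2.684 -3.09 -0.411
f 1 12 6
f 1 6 2
f 1 2 8
f 1 8 11
f 1 11 12
f 2 6 10
f 6 12 5
f 12 11 3
f 11 8 7
f 8 2 9
f 4 10 5
f 4 5 3
f 4 3 7
f 4 7 9
f 4 9 10
f 5 10 6
f 3 5 12
f 7 3 11
f 9 7 8
f 10 9 2
f 14 13 17
f 14 17 15
f 15 17 18
f 15 18 16
f 17 13 19
f 17 19 18
f 18 19 20
f 18 20 16
f 19 13 21
f 19 21 20
f 20 21 22
f 20 22 16
f 21 13 23
f 21 23 22
f 22 23 24
f 22 24 16
f 23 13 25
f 23 25 24
f 24 25 26
f 24 26 16
f 25 13 27
f 25 27 26
f 26 27 28
f 26 28 16
f 27 13 29
f 27 29 28
f 28 29 30
f 28 30 16
f 29 13 31
f 29 31 30
f 30 31 32
f 30 32 16
f 31 13 14
f 31 14 32
f 32 14 15
f 32 15 16
f 34 33 36
f 34 36 35
f 36 33 37
f 36 37 35
f 37 33 38
f 37 38 35
f 38 33 39
f 38 39 35
f 39 33 40
f 39 40 35
f 40 33 41
f 40 41 35
f 41 33 42
f 41 42 35
f 42 33 43
f 42 43 35
f 43 33 34
f 43 34 35
f 45 44 48
f 45 48 46
f 46 48 49
f 46 49 47
f 48 44 50
f 48 50 49
f 49 50 51
f 49 51 47
f 50 44 52
f 50 52 51
f 51 52 53
f 51 53 47
f 52 44 54
f 52 54 53
f 53 54 55
f 53 55 47
f 54 44 56
f 54 56 55
f 55 56 57
f 55 57 47
f 56 44 58
f 56 58 57
f 57 58 59
f 57 59 47
f 58 44 60
f 58 60 59
f 59 60 61
f 59 61 47
f 60 44 62
f 60 62 61
f 61 62 63
f 61 63 47
f 62 44 64
f 62 64 63
f 63 64 65
f 63 65 47
f 64 44 66
f 64 66 65
f 65 66 67
f 65 67 47
f 66 44 68
f 66 68 67
f 67 68 69
f 67 69 47
f 68 44 70
f 68 70 69
f 69 70 71
f 69 71 47
f 70 44 72
f 70 72 71
f 71 72 73
f 71 73 47
f 72 44 45
f 72 45 73
f 73 45 46
f 73 46 47
f 75 74 78
f 75 78 76
f 76 78 79
f 76 79 77
f 78 74 80
f 78 80 79
f 79 80 81
f 79 81 77
f 80 74 82
f 80 82 81
f 81 82 83
f 81 83 77
f 82 74 84
f 82 84 83
f 83 84 85
f 83 85 77
f 84 74 86
f 84 86 85
f 85 86 87
f 85 87 77
f 86 74 88
f 86 88 87
f 87 88 89
f 87 89 77
f 88 74 90
f 88 90 89
f 89 90 91
f 89 91 77
f 90 74 92
f 90 92 91
f 91 92 93
f 91 93 77
f 92 74 75
f 92 75 93
f 93 75 76
f 93 76 77

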